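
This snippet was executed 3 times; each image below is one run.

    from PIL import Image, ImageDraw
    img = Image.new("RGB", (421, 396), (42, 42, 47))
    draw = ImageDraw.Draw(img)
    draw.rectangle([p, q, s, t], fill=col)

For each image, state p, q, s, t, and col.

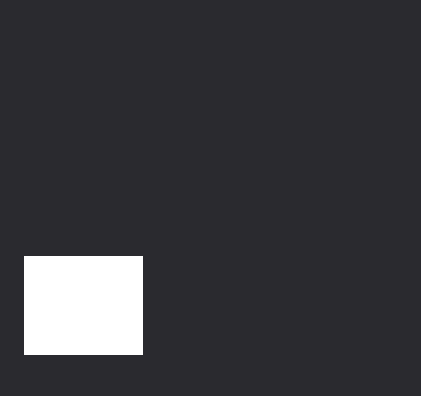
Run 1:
p = 24, q = 256, s = 142, t = 354, col = 'white'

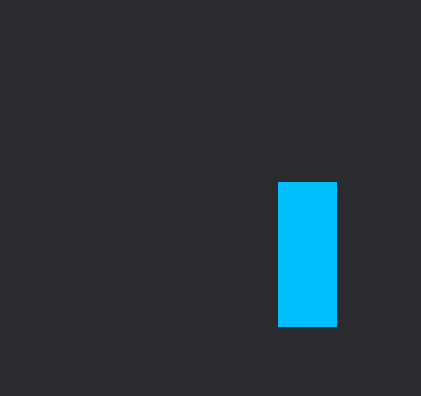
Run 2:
p = 278
q = 182
s = 336
t = 326
col = 'deepskyblue'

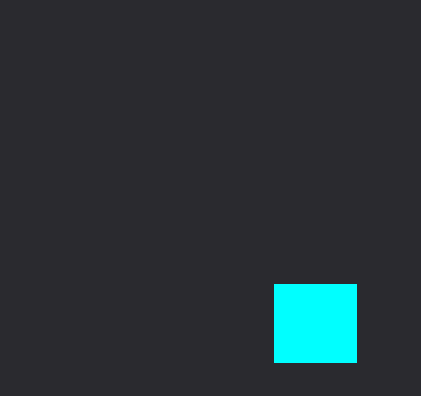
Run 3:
p = 274, q = 284, s = 356, t = 362, col = 'cyan'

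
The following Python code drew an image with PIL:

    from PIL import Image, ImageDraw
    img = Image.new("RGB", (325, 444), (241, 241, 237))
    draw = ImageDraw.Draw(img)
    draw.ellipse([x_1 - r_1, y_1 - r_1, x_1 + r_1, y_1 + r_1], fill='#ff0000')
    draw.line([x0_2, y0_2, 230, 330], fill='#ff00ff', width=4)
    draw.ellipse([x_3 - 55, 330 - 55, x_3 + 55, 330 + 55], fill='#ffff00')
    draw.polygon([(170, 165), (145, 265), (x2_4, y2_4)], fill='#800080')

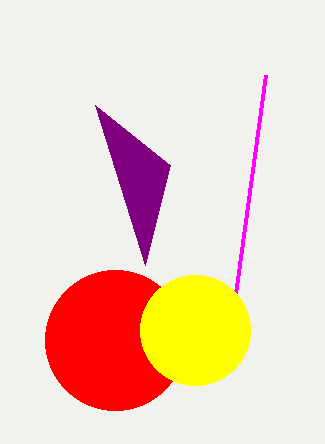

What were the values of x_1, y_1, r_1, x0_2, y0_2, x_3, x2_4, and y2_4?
x_1 = 115; y_1 = 340; r_1 = 70; x0_2 = 265; y0_2 = 75; x_3 = 195; x2_4 = 95; y2_4 = 105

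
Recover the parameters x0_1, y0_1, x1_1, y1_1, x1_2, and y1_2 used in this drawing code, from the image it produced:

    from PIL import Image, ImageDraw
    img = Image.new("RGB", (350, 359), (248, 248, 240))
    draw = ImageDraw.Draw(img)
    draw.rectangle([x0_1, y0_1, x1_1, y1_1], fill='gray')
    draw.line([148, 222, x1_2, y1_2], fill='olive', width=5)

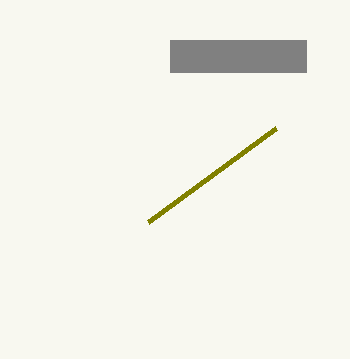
x0_1 = 170
y0_1 = 40
x1_1 = 306
y1_1 = 72
x1_2 = 276
y1_2 = 128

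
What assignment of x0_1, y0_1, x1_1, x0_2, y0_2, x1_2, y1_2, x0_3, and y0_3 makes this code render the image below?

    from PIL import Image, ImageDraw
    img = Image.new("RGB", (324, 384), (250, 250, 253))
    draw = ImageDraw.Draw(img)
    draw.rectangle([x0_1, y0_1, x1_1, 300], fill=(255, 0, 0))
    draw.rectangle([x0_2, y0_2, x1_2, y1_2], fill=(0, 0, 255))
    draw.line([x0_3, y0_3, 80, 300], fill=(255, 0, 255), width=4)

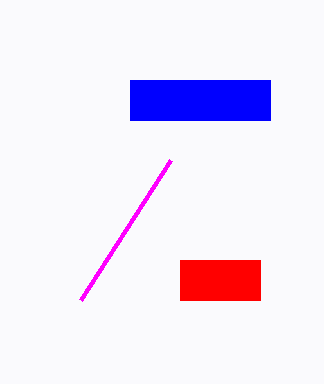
x0_1 = 180, y0_1 = 260, x1_1 = 260, x0_2 = 130, y0_2 = 80, x1_2 = 270, y1_2 = 120, x0_3 = 170, y0_3 = 160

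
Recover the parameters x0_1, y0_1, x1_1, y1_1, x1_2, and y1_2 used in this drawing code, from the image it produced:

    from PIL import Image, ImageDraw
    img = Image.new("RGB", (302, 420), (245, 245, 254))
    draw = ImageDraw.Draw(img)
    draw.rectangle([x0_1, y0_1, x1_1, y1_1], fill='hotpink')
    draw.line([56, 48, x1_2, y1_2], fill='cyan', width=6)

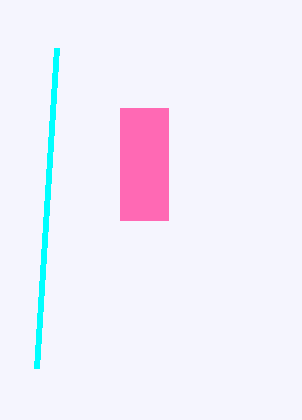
x0_1 = 120; y0_1 = 108; x1_1 = 168; y1_1 = 220; x1_2 = 36; y1_2 = 368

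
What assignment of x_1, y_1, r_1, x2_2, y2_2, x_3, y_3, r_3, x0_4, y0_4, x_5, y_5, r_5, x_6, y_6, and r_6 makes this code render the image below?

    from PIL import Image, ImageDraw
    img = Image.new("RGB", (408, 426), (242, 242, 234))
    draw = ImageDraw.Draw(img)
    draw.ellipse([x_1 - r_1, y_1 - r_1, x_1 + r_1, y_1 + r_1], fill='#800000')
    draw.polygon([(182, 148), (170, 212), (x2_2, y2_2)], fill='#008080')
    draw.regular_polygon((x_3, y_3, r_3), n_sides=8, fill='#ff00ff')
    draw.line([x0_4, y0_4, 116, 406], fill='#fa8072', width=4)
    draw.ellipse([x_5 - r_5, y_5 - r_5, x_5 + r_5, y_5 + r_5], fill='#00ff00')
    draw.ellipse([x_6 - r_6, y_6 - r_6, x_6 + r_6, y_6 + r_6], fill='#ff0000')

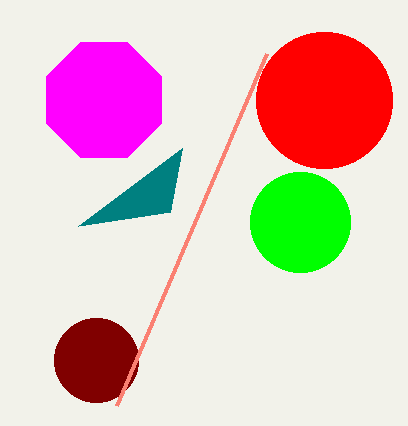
x_1 = 96, y_1 = 360, r_1 = 42, x2_2 = 78, y2_2 = 226, x_3 = 104, y_3 = 100, r_3 = 62, x0_4 = 266, y0_4 = 54, x_5 = 300, y_5 = 222, r_5 = 50, x_6 = 324, y_6 = 100, r_6 = 68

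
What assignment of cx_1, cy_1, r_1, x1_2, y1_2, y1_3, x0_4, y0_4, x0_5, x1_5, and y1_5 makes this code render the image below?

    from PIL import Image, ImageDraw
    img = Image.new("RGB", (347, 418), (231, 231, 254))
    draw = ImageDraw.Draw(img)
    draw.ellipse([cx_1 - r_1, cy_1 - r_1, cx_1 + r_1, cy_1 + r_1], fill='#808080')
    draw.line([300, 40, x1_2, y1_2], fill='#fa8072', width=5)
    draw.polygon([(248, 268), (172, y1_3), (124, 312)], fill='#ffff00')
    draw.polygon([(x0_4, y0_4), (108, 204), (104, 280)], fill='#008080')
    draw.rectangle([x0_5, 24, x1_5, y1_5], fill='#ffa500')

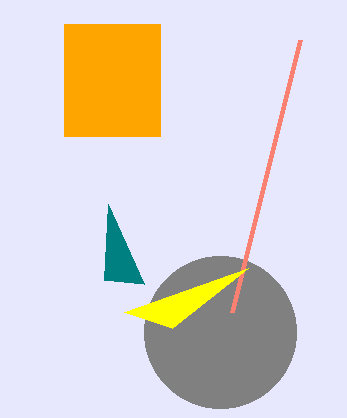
cx_1 = 220; cy_1 = 332; r_1 = 76; x1_2 = 232; y1_2 = 312; y1_3 = 328; x0_4 = 144; y0_4 = 284; x0_5 = 64; x1_5 = 160; y1_5 = 136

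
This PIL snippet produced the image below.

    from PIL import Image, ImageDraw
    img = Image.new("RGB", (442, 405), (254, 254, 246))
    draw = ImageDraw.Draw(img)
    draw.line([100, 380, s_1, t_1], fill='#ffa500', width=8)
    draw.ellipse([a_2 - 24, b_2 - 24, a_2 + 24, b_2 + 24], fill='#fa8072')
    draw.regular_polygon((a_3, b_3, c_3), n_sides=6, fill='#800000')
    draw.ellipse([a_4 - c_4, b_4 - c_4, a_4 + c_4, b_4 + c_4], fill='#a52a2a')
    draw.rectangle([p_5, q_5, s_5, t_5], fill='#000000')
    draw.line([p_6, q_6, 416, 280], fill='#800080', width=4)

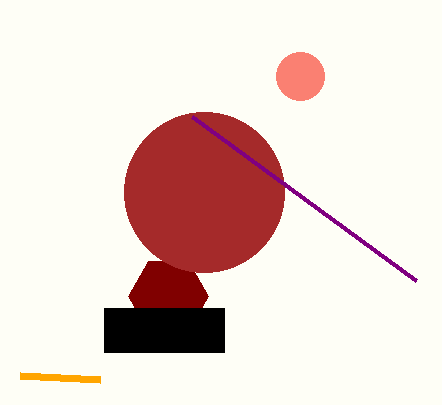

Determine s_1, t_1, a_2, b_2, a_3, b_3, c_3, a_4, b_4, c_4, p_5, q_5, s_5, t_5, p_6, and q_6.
s_1 = 20
t_1 = 376
a_2 = 300
b_2 = 76
a_3 = 168
b_3 = 296
c_3 = 40
a_4 = 204
b_4 = 192
c_4 = 80
p_5 = 104
q_5 = 308
s_5 = 224
t_5 = 352
p_6 = 192
q_6 = 116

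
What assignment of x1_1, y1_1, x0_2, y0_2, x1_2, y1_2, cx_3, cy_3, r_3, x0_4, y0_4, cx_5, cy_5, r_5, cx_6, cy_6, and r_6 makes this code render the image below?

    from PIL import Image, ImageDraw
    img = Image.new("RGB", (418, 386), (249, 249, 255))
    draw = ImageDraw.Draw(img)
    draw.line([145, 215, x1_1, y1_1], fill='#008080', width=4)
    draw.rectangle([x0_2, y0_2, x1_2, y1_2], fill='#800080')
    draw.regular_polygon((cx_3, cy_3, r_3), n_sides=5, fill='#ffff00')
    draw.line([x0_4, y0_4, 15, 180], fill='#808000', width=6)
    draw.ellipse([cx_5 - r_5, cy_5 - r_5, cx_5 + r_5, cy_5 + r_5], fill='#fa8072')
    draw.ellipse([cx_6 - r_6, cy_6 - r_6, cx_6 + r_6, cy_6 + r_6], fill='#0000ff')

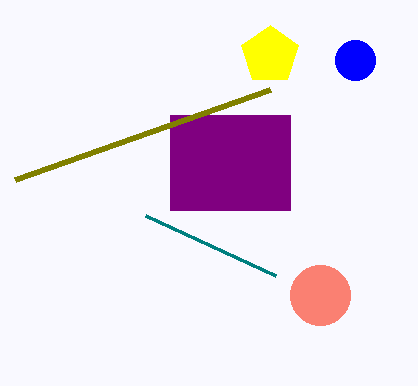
x1_1 = 275
y1_1 = 275
x0_2 = 170
y0_2 = 115
x1_2 = 290
y1_2 = 210
cx_3 = 270
cy_3 = 55
r_3 = 30
x0_4 = 270
y0_4 = 90
cx_5 = 320
cy_5 = 295
r_5 = 30
cx_6 = 355
cy_6 = 60
r_6 = 20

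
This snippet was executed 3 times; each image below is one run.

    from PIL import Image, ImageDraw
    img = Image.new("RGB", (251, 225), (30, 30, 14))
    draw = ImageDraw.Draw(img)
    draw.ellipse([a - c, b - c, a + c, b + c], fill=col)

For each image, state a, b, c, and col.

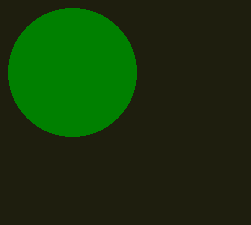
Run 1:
a = 72; b = 72; c = 64; col = 'green'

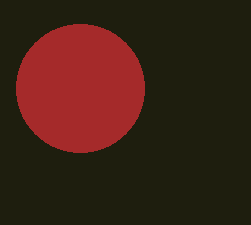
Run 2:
a = 80, b = 88, c = 64, col = 'brown'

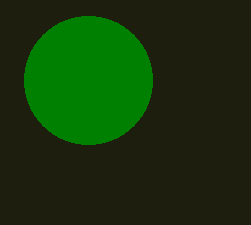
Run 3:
a = 88, b = 80, c = 64, col = 'green'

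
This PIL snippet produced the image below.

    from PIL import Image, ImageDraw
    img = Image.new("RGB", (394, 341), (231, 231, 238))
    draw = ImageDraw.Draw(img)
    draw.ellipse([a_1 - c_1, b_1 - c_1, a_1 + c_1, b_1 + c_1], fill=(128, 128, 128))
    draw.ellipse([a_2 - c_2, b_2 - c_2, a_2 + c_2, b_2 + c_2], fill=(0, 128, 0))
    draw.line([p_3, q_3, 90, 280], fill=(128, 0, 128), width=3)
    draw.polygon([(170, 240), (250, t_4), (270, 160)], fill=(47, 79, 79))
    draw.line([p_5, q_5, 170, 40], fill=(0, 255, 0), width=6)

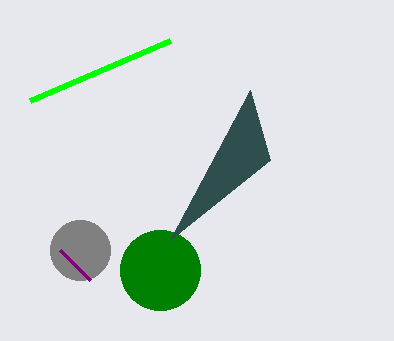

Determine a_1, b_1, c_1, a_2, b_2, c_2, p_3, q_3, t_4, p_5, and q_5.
a_1 = 80, b_1 = 250, c_1 = 30, a_2 = 160, b_2 = 270, c_2 = 40, p_3 = 60, q_3 = 250, t_4 = 90, p_5 = 30, q_5 = 100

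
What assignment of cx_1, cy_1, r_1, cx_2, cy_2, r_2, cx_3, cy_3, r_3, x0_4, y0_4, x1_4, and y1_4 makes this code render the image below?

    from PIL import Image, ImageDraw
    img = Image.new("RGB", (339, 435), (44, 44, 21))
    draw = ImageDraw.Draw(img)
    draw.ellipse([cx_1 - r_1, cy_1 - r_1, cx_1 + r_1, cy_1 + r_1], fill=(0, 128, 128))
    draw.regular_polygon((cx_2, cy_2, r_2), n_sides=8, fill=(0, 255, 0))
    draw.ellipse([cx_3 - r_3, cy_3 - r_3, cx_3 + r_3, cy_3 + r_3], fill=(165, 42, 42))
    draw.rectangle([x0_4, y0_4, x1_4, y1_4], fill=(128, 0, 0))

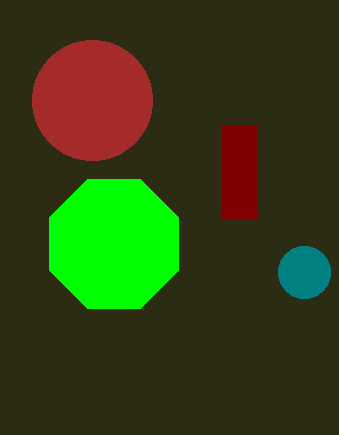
cx_1 = 304, cy_1 = 272, r_1 = 26, cx_2 = 114, cy_2 = 244, r_2 = 70, cx_3 = 92, cy_3 = 100, r_3 = 60, x0_4 = 222, y0_4 = 126, x1_4 = 256, y1_4 = 218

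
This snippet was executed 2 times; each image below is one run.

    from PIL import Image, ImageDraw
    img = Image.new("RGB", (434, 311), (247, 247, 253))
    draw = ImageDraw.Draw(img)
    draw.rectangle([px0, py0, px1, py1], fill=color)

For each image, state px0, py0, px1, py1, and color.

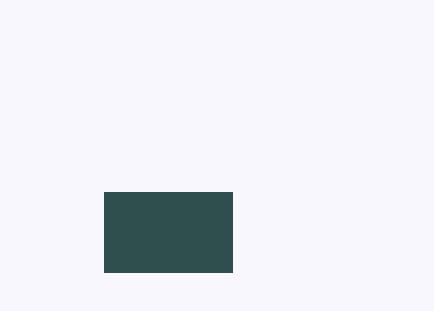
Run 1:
px0 = 104, py0 = 192, px1 = 232, py1 = 272, color = 'darkslategray'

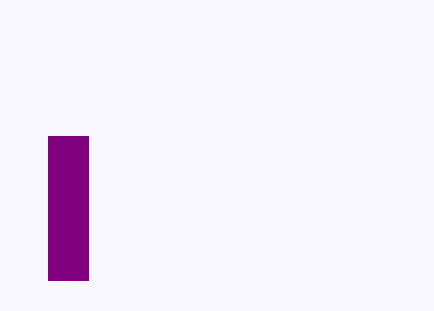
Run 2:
px0 = 48, py0 = 136, px1 = 88, py1 = 280, color = 'purple'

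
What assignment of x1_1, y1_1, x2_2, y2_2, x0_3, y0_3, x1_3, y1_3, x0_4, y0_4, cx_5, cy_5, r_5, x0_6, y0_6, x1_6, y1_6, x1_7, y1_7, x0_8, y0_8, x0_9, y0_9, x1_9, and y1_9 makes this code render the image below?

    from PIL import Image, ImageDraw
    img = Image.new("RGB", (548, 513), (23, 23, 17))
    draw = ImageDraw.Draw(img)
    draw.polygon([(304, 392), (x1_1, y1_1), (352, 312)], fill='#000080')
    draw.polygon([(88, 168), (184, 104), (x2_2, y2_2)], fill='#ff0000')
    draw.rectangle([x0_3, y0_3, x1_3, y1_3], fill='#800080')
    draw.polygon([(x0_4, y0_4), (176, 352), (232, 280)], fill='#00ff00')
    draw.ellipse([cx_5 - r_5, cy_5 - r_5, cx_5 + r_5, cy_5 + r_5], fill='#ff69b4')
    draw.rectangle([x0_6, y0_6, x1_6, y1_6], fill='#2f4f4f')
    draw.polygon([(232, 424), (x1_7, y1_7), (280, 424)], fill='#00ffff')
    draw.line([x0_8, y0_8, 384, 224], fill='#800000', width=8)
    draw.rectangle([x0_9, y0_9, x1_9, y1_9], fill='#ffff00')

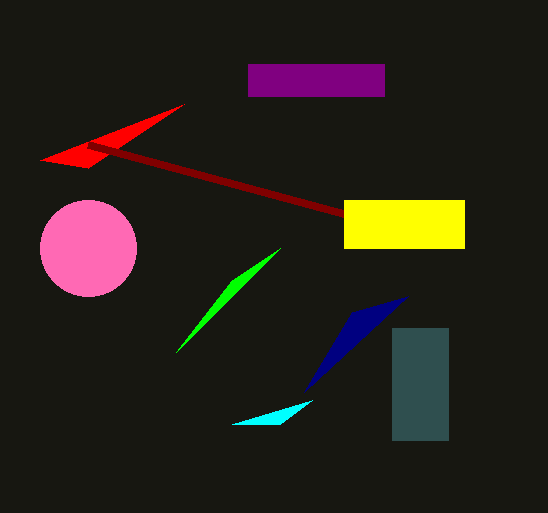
x1_1 = 408; y1_1 = 296; x2_2 = 40; y2_2 = 160; x0_3 = 248; y0_3 = 64; x1_3 = 384; y1_3 = 96; x0_4 = 280; y0_4 = 248; cx_5 = 88; cy_5 = 248; r_5 = 48; x0_6 = 392; y0_6 = 328; x1_6 = 448; y1_6 = 440; x1_7 = 312; y1_7 = 400; x0_8 = 88; y0_8 = 144; x0_9 = 344; y0_9 = 200; x1_9 = 464; y1_9 = 248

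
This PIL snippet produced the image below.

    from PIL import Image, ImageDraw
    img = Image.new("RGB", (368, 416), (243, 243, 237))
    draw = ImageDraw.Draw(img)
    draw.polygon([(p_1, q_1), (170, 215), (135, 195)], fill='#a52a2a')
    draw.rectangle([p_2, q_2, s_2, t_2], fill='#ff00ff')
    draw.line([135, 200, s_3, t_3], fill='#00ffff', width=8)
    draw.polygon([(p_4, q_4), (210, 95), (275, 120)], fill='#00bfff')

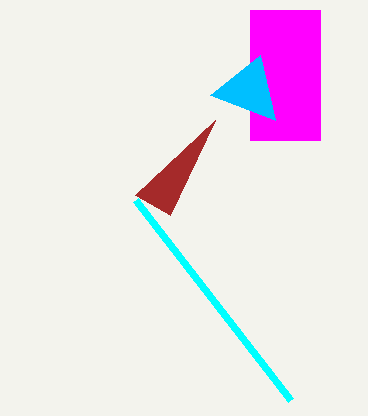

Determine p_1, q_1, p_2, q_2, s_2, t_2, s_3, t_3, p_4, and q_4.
p_1 = 215, q_1 = 120, p_2 = 250, q_2 = 10, s_2 = 320, t_2 = 140, s_3 = 290, t_3 = 400, p_4 = 260, q_4 = 55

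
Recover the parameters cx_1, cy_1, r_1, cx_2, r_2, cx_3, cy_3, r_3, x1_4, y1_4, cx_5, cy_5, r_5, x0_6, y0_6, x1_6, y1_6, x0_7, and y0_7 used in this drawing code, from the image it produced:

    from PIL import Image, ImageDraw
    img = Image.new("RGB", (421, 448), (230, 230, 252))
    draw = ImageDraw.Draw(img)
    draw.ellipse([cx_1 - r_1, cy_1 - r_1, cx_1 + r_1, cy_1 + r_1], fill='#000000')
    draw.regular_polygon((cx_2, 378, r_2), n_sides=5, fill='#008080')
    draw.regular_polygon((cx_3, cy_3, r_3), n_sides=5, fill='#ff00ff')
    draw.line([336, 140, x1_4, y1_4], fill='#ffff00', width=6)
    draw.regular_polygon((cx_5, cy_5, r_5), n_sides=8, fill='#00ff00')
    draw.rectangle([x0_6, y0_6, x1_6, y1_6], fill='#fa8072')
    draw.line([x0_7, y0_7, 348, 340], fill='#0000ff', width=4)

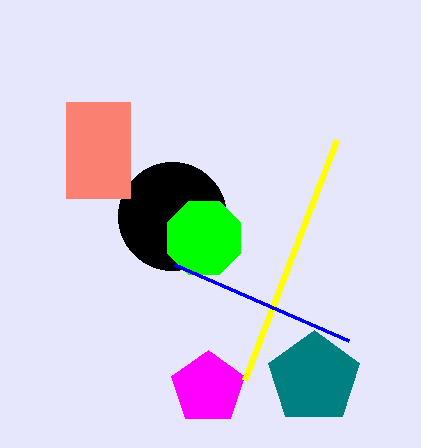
cx_1 = 172; cy_1 = 216; r_1 = 54; cx_2 = 314; r_2 = 48; cx_3 = 208; cy_3 = 388; r_3 = 38; x1_4 = 244; y1_4 = 380; cx_5 = 204; cy_5 = 238; r_5 = 40; x0_6 = 66; y0_6 = 102; x1_6 = 130; y1_6 = 198; x0_7 = 174; y0_7 = 264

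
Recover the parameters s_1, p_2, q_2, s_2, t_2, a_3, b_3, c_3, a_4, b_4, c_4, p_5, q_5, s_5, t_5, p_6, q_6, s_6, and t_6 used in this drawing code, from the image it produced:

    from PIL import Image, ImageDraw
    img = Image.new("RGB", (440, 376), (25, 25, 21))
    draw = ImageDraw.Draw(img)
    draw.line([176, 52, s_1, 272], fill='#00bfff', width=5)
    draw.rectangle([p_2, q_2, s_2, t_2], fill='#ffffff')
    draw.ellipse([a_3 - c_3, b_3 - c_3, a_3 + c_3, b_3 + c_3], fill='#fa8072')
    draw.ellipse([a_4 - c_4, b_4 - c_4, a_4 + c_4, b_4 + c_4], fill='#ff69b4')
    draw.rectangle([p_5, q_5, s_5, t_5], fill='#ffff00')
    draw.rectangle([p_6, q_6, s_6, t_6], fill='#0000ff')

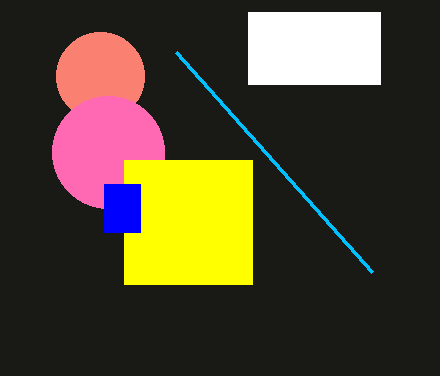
s_1 = 372
p_2 = 248
q_2 = 12
s_2 = 380
t_2 = 84
a_3 = 100
b_3 = 76
c_3 = 44
a_4 = 108
b_4 = 152
c_4 = 56
p_5 = 124
q_5 = 160
s_5 = 252
t_5 = 284
p_6 = 104
q_6 = 184
s_6 = 140
t_6 = 232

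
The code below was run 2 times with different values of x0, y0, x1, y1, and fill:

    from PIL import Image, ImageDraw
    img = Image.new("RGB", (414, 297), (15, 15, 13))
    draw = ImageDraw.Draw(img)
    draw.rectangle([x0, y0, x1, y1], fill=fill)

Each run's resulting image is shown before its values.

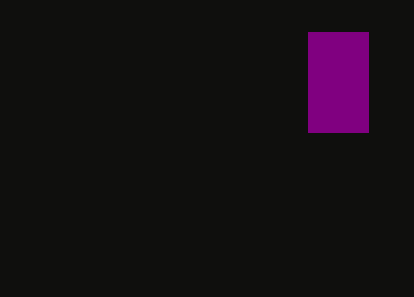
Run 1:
x0 = 308, y0 = 32, x1 = 368, y1 = 132, fill = 'purple'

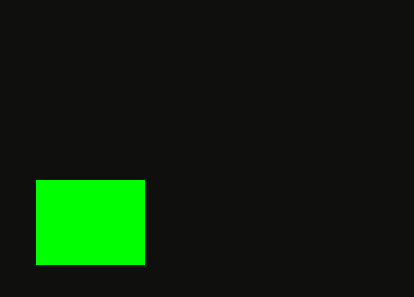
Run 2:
x0 = 36, y0 = 180, x1 = 144, y1 = 264, fill = 'lime'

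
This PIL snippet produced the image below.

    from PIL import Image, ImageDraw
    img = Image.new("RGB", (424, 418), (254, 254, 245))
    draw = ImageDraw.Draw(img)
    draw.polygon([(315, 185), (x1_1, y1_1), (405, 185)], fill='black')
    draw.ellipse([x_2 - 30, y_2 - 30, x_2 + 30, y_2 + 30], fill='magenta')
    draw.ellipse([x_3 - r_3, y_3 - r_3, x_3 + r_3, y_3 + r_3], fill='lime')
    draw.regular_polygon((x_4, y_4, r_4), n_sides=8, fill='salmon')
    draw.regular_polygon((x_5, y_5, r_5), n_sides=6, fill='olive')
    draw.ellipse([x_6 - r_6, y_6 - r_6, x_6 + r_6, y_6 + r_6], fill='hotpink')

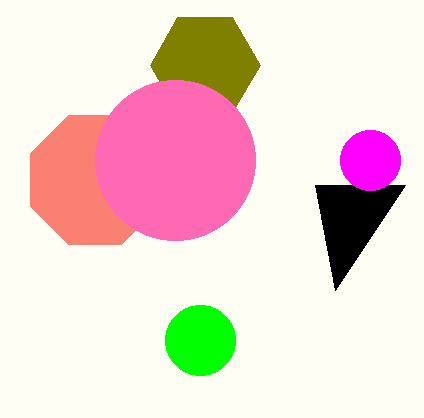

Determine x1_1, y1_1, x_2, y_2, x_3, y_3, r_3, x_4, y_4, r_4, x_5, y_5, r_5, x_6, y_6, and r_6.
x1_1 = 335
y1_1 = 290
x_2 = 370
y_2 = 160
x_3 = 200
y_3 = 340
r_3 = 35
x_4 = 95
y_4 = 180
r_4 = 70
x_5 = 205
y_5 = 65
r_5 = 55
x_6 = 175
y_6 = 160
r_6 = 80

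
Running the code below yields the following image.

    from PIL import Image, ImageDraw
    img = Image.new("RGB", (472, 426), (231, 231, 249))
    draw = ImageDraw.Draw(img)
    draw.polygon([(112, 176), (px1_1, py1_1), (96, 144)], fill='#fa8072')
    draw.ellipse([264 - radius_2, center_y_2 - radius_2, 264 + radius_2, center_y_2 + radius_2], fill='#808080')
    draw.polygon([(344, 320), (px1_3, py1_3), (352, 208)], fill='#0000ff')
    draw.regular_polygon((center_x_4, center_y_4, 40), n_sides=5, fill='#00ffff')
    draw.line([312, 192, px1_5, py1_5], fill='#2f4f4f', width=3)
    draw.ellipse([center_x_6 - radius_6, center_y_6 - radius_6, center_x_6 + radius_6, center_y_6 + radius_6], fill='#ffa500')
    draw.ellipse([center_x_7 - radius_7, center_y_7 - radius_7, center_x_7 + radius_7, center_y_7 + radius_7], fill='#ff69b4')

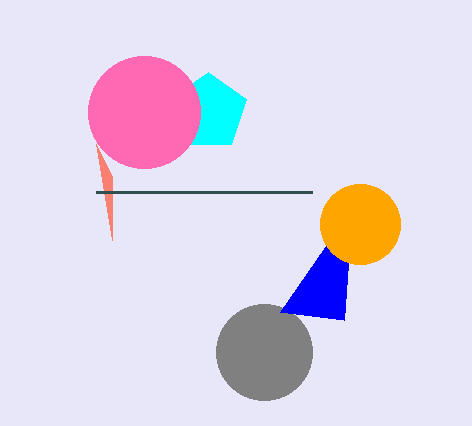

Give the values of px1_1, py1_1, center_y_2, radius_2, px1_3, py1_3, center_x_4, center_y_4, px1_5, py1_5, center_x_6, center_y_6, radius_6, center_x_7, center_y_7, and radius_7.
px1_1 = 112; py1_1 = 240; center_y_2 = 352; radius_2 = 48; px1_3 = 280; py1_3 = 312; center_x_4 = 208; center_y_4 = 112; px1_5 = 96; py1_5 = 192; center_x_6 = 360; center_y_6 = 224; radius_6 = 40; center_x_7 = 144; center_y_7 = 112; radius_7 = 56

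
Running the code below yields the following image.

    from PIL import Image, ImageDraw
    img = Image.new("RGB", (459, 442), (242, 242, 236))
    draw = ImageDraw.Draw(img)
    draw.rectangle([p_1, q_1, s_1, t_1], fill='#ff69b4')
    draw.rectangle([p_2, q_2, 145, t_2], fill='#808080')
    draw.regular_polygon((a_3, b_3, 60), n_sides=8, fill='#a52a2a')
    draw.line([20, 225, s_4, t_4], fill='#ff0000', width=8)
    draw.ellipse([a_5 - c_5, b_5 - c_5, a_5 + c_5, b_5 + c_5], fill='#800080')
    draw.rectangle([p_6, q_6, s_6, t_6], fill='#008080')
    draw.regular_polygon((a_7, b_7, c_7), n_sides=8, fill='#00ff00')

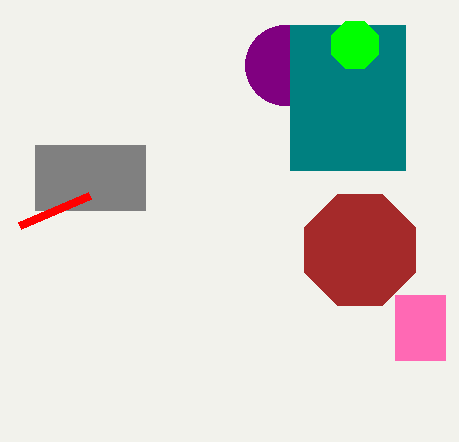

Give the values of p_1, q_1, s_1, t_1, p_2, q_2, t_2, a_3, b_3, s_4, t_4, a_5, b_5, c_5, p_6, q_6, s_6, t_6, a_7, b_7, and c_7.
p_1 = 395, q_1 = 295, s_1 = 445, t_1 = 360, p_2 = 35, q_2 = 145, t_2 = 210, a_3 = 360, b_3 = 250, s_4 = 90, t_4 = 195, a_5 = 285, b_5 = 65, c_5 = 40, p_6 = 290, q_6 = 25, s_6 = 405, t_6 = 170, a_7 = 355, b_7 = 45, c_7 = 25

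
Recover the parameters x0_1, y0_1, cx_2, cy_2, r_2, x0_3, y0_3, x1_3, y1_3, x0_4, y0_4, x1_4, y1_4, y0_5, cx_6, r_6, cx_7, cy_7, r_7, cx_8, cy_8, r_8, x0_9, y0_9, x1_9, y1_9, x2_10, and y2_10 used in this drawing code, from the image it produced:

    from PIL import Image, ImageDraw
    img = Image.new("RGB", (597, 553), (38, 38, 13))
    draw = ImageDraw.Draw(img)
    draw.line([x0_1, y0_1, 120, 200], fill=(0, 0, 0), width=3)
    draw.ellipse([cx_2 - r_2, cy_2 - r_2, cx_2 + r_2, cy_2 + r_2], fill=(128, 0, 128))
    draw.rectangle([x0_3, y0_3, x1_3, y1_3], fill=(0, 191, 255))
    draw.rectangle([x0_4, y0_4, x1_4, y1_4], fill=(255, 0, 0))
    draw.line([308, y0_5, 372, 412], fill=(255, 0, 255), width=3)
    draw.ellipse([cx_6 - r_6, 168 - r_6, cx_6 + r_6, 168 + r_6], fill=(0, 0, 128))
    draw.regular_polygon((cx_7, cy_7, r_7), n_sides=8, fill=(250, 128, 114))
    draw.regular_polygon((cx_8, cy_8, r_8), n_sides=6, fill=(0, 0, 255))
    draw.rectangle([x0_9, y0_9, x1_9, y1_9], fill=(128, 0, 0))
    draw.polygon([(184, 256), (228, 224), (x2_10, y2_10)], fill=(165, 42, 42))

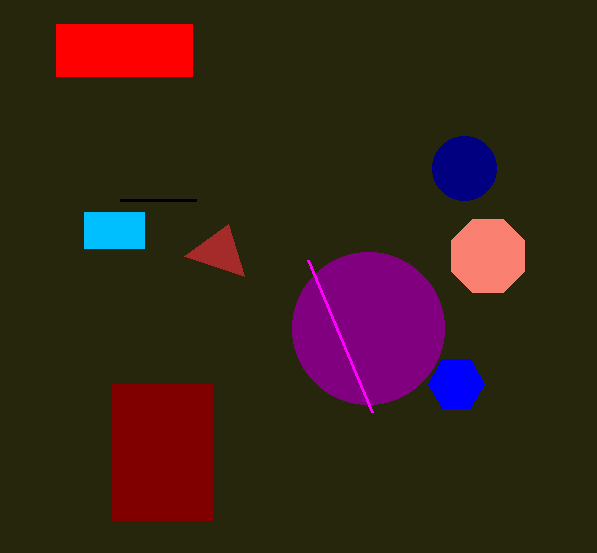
x0_1 = 196
y0_1 = 200
cx_2 = 368
cy_2 = 328
r_2 = 76
x0_3 = 84
y0_3 = 212
x1_3 = 144
y1_3 = 248
x0_4 = 56
y0_4 = 24
x1_4 = 192
y1_4 = 76
y0_5 = 260
cx_6 = 464
r_6 = 32
cx_7 = 488
cy_7 = 256
r_7 = 40
cx_8 = 456
cy_8 = 384
r_8 = 28
x0_9 = 112
y0_9 = 384
x1_9 = 212
y1_9 = 520
x2_10 = 244
y2_10 = 276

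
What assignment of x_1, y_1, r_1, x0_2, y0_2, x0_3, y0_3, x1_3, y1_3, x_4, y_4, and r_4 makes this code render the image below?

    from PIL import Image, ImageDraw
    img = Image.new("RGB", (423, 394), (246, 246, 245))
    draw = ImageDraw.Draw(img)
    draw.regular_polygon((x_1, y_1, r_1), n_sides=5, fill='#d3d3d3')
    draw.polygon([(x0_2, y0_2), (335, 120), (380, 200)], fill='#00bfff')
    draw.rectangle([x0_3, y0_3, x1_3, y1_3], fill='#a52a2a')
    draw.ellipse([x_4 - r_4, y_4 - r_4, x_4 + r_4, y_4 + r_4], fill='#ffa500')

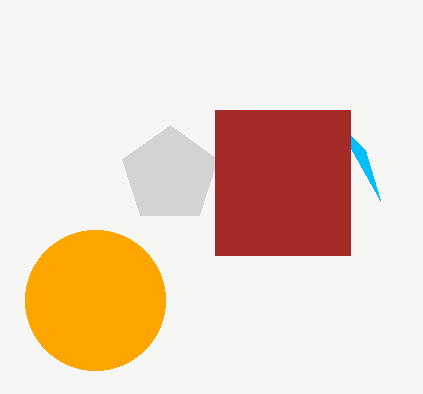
x_1 = 170; y_1 = 175; r_1 = 50; x0_2 = 365; y0_2 = 150; x0_3 = 215; y0_3 = 110; x1_3 = 350; y1_3 = 255; x_4 = 95; y_4 = 300; r_4 = 70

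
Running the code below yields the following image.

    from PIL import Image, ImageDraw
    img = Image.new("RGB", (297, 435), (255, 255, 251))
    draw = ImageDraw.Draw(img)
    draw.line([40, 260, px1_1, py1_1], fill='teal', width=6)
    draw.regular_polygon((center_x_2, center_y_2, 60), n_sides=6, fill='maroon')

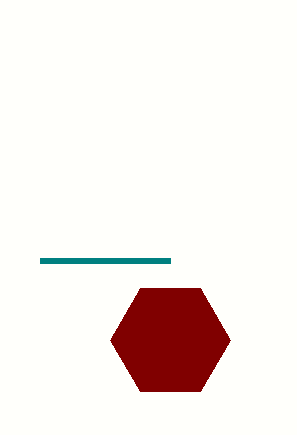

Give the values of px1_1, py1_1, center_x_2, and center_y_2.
px1_1 = 170; py1_1 = 260; center_x_2 = 170; center_y_2 = 340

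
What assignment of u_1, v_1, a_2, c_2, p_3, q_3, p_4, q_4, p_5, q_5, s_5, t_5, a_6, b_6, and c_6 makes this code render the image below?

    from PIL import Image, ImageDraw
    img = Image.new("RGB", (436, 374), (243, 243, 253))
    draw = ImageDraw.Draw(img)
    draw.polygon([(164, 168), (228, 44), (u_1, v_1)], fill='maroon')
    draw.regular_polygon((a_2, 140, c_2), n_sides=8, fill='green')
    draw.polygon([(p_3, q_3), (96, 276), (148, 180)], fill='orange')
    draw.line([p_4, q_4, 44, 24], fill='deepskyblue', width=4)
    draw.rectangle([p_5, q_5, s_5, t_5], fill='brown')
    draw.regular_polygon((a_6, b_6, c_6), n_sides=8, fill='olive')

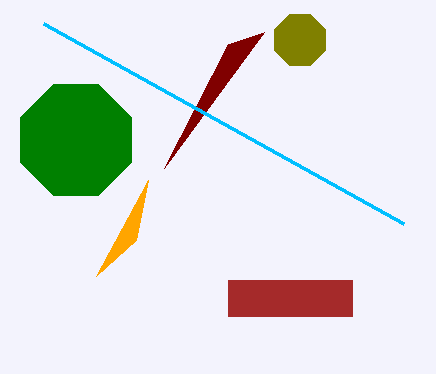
u_1 = 264; v_1 = 32; a_2 = 76; c_2 = 60; p_3 = 136; q_3 = 240; p_4 = 404; q_4 = 224; p_5 = 228; q_5 = 280; s_5 = 352; t_5 = 316; a_6 = 300; b_6 = 40; c_6 = 28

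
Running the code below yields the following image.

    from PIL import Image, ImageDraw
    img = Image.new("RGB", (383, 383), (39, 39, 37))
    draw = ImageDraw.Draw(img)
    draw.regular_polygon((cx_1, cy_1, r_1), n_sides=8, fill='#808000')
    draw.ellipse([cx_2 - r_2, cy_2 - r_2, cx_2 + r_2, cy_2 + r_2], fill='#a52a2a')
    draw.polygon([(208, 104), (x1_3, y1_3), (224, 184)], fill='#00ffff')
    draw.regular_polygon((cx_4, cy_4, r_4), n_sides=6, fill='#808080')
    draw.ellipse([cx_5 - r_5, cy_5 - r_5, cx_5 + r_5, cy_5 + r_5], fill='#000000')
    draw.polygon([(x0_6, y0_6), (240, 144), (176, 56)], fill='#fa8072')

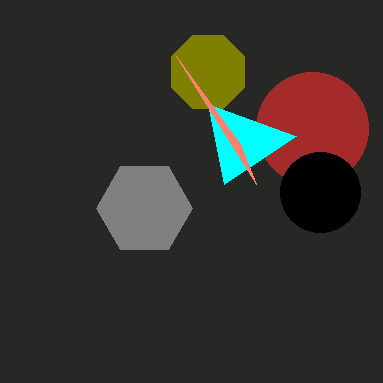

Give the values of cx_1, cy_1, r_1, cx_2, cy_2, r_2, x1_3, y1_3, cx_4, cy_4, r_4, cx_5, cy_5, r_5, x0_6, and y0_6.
cx_1 = 208; cy_1 = 72; r_1 = 40; cx_2 = 312; cy_2 = 128; r_2 = 56; x1_3 = 296; y1_3 = 136; cx_4 = 144; cy_4 = 208; r_4 = 48; cx_5 = 320; cy_5 = 192; r_5 = 40; x0_6 = 256; y0_6 = 184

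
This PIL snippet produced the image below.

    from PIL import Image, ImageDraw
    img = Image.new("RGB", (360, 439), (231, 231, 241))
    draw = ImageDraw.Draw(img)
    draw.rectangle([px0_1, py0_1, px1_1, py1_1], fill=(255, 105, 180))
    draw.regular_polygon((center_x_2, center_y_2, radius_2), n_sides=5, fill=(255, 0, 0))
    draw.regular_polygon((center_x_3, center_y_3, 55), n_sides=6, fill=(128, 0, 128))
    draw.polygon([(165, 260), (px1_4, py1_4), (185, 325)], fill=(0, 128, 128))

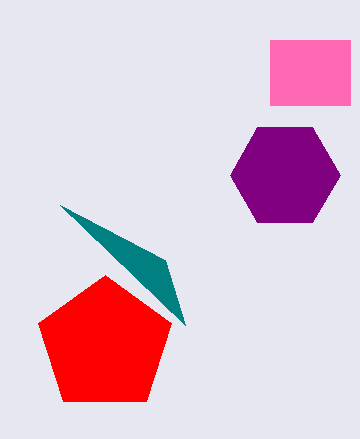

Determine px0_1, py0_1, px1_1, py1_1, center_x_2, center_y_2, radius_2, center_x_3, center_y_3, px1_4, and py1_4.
px0_1 = 270
py0_1 = 40
px1_1 = 350
py1_1 = 105
center_x_2 = 105
center_y_2 = 345
radius_2 = 70
center_x_3 = 285
center_y_3 = 175
px1_4 = 60
py1_4 = 205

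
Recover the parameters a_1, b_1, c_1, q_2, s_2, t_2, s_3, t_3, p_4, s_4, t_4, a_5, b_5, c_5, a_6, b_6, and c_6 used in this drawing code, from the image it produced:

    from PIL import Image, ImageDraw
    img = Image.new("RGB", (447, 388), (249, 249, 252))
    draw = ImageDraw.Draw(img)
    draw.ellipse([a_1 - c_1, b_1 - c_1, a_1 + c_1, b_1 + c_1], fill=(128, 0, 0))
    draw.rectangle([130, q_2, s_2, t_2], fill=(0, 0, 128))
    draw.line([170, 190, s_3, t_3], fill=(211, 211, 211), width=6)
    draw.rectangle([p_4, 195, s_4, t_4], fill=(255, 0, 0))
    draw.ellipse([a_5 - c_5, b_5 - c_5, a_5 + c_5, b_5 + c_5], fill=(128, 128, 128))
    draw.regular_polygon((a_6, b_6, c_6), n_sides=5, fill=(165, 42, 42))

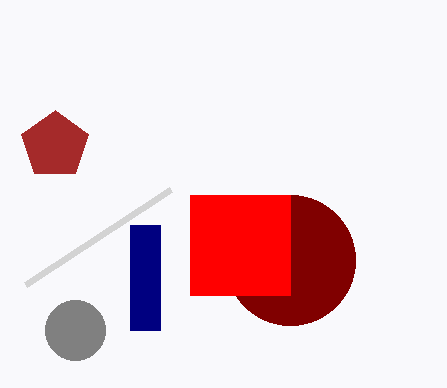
a_1 = 290, b_1 = 260, c_1 = 65, q_2 = 225, s_2 = 160, t_2 = 330, s_3 = 25, t_3 = 285, p_4 = 190, s_4 = 290, t_4 = 295, a_5 = 75, b_5 = 330, c_5 = 30, a_6 = 55, b_6 = 145, c_6 = 35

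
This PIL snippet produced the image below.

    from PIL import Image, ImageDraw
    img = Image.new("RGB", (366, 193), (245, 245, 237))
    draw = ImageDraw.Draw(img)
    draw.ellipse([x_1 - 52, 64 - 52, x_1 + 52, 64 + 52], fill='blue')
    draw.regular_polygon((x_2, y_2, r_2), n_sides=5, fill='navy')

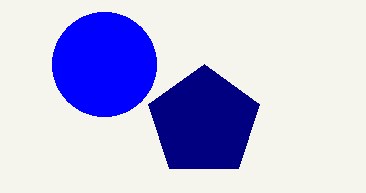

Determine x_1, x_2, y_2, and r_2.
x_1 = 104
x_2 = 204
y_2 = 122
r_2 = 58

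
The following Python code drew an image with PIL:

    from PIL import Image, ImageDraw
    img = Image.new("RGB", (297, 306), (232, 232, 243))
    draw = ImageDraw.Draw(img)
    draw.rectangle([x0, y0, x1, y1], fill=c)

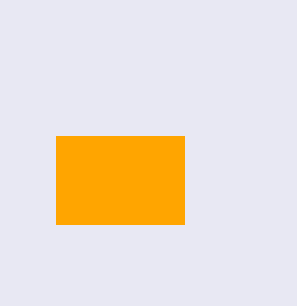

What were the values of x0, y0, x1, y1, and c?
x0 = 56
y0 = 136
x1 = 184
y1 = 224
c = 'orange'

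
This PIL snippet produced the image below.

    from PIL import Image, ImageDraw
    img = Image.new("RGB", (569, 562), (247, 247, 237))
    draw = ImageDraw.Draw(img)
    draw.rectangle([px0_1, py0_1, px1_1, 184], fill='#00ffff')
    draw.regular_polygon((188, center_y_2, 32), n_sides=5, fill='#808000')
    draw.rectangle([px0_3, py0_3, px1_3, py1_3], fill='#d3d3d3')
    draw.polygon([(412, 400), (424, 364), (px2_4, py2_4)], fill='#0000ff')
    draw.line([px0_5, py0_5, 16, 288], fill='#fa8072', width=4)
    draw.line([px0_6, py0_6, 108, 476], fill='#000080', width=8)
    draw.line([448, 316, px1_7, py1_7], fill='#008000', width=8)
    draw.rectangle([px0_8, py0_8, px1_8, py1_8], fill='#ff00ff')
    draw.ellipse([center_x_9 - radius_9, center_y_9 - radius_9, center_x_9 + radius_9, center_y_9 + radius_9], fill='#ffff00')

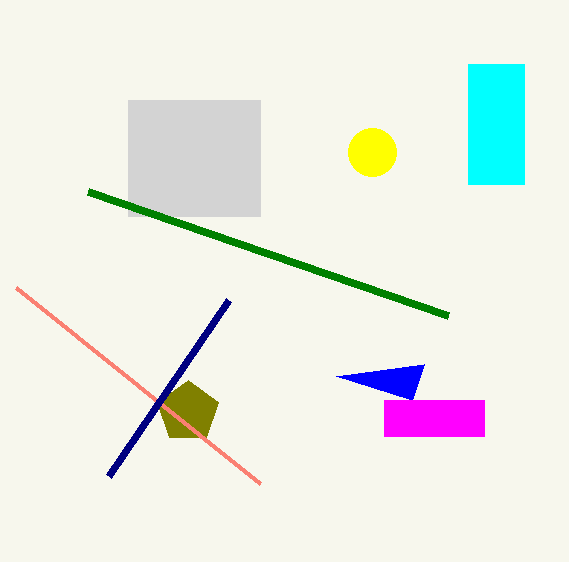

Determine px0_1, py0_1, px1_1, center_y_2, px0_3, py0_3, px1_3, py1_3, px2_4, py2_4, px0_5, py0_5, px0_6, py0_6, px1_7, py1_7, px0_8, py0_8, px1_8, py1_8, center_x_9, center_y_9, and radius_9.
px0_1 = 468, py0_1 = 64, px1_1 = 524, center_y_2 = 412, px0_3 = 128, py0_3 = 100, px1_3 = 260, py1_3 = 216, px2_4 = 336, py2_4 = 376, px0_5 = 260, py0_5 = 484, px0_6 = 228, py0_6 = 300, px1_7 = 88, py1_7 = 192, px0_8 = 384, py0_8 = 400, px1_8 = 484, py1_8 = 436, center_x_9 = 372, center_y_9 = 152, radius_9 = 24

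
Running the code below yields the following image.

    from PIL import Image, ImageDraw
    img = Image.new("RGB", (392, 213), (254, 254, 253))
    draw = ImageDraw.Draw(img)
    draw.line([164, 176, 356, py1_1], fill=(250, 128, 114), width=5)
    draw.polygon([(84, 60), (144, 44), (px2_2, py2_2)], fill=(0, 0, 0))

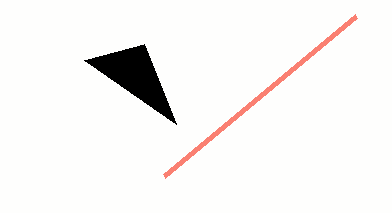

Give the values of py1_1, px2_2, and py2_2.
py1_1 = 16
px2_2 = 176
py2_2 = 124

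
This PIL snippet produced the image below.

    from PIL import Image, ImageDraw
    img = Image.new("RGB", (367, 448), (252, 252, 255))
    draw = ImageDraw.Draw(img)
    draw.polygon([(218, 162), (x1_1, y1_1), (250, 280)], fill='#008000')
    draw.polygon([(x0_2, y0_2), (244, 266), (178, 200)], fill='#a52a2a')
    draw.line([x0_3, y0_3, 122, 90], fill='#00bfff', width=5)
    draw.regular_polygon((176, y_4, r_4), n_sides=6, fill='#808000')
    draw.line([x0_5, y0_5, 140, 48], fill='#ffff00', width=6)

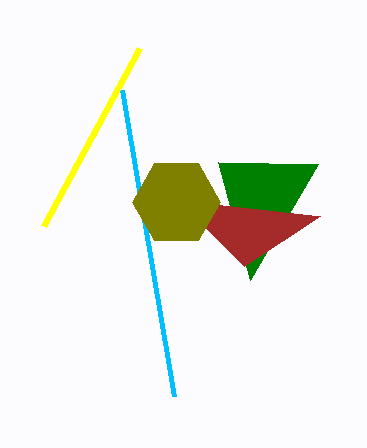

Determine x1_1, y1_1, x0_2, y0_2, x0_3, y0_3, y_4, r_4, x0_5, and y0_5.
x1_1 = 318
y1_1 = 164
x0_2 = 320
y0_2 = 216
x0_3 = 174
y0_3 = 396
y_4 = 202
r_4 = 44
x0_5 = 44
y0_5 = 226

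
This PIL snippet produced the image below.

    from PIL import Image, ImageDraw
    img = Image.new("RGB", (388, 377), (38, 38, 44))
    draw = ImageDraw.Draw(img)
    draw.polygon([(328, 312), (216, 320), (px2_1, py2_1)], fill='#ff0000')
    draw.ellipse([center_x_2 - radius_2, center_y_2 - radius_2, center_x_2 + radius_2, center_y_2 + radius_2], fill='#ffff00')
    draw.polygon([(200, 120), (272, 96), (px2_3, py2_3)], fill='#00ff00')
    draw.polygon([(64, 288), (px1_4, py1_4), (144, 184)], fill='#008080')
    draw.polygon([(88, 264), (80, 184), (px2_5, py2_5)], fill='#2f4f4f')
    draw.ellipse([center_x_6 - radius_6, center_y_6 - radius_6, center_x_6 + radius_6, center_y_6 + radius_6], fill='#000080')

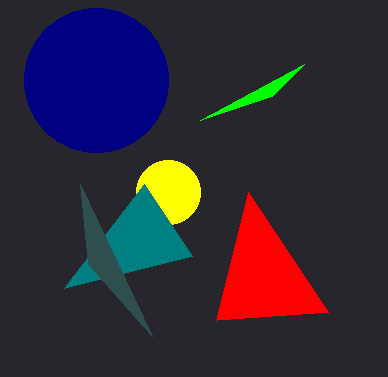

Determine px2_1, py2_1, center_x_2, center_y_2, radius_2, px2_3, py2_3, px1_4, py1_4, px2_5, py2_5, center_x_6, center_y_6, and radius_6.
px2_1 = 248, py2_1 = 192, center_x_2 = 168, center_y_2 = 192, radius_2 = 32, px2_3 = 304, py2_3 = 64, px1_4 = 192, py1_4 = 256, px2_5 = 152, py2_5 = 336, center_x_6 = 96, center_y_6 = 80, radius_6 = 72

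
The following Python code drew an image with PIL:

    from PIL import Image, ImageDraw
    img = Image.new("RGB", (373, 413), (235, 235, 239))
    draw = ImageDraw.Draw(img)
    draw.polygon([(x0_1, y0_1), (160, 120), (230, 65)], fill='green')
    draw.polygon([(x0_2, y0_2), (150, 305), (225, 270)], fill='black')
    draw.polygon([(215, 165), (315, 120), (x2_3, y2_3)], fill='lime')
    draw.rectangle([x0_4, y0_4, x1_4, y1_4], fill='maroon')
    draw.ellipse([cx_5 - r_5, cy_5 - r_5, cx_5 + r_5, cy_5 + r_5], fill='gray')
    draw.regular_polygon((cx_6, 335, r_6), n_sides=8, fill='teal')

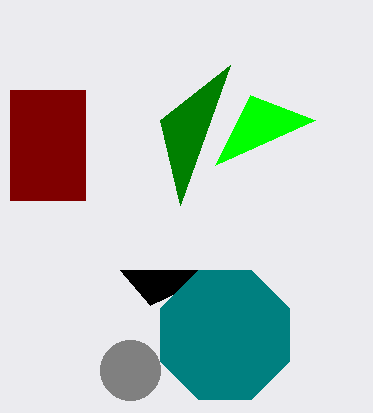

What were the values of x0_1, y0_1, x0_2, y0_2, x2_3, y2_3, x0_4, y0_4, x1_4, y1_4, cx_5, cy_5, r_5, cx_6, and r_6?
x0_1 = 180, y0_1 = 205, x0_2 = 120, y0_2 = 270, x2_3 = 250, y2_3 = 95, x0_4 = 10, y0_4 = 90, x1_4 = 85, y1_4 = 200, cx_5 = 130, cy_5 = 370, r_5 = 30, cx_6 = 225, r_6 = 70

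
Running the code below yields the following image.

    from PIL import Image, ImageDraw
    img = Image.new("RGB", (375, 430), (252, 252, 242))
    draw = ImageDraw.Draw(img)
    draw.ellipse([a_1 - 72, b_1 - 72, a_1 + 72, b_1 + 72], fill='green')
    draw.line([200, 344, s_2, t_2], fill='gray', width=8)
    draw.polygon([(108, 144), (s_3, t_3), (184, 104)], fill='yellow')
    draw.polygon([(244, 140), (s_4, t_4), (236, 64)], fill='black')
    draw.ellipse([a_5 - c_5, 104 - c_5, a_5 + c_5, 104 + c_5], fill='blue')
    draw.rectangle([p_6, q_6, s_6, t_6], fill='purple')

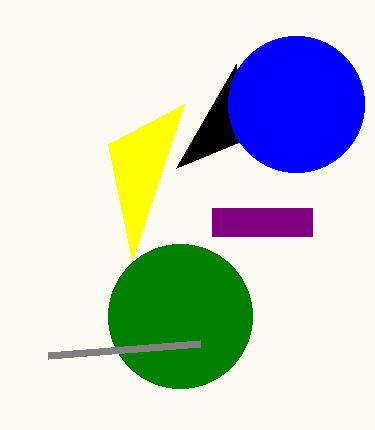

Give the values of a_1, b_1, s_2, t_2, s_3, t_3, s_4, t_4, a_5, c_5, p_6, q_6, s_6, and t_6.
a_1 = 180; b_1 = 316; s_2 = 48; t_2 = 356; s_3 = 132; t_3 = 260; s_4 = 176; t_4 = 168; a_5 = 296; c_5 = 68; p_6 = 212; q_6 = 208; s_6 = 312; t_6 = 236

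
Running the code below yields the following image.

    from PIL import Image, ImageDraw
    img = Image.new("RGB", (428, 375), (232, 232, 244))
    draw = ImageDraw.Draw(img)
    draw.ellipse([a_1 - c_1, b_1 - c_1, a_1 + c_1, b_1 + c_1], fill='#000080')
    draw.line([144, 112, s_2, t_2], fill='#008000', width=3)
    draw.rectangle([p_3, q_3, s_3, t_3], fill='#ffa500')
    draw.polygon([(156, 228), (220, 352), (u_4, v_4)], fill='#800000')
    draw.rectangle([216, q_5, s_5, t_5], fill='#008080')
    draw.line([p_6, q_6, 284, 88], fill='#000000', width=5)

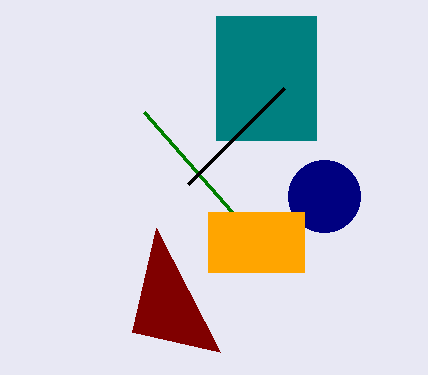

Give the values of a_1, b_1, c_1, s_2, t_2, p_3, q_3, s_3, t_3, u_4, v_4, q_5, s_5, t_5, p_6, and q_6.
a_1 = 324
b_1 = 196
c_1 = 36
s_2 = 232
t_2 = 212
p_3 = 208
q_3 = 212
s_3 = 304
t_3 = 272
u_4 = 132
v_4 = 332
q_5 = 16
s_5 = 316
t_5 = 140
p_6 = 188
q_6 = 184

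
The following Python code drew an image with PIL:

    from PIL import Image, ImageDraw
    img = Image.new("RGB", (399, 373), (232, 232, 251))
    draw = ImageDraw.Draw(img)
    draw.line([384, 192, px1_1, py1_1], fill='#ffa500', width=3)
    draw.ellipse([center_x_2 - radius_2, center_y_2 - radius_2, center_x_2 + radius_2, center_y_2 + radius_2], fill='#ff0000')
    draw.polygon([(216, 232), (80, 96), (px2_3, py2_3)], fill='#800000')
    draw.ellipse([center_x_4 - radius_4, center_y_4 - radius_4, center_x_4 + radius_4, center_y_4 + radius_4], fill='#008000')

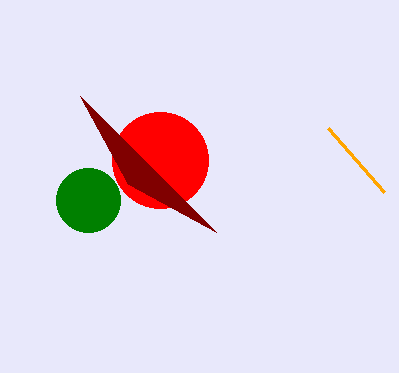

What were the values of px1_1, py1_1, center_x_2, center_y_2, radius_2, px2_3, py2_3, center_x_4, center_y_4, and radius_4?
px1_1 = 328; py1_1 = 128; center_x_2 = 160; center_y_2 = 160; radius_2 = 48; px2_3 = 128; py2_3 = 184; center_x_4 = 88; center_y_4 = 200; radius_4 = 32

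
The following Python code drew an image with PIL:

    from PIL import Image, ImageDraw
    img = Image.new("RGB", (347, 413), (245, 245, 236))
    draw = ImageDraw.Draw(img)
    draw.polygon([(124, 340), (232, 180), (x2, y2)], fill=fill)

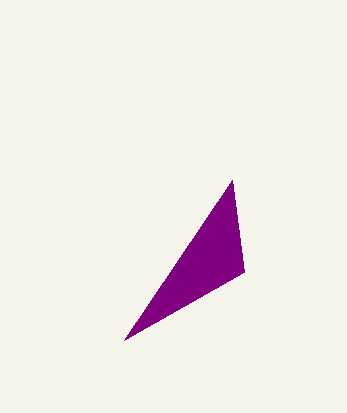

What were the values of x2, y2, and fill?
x2 = 244, y2 = 272, fill = 'purple'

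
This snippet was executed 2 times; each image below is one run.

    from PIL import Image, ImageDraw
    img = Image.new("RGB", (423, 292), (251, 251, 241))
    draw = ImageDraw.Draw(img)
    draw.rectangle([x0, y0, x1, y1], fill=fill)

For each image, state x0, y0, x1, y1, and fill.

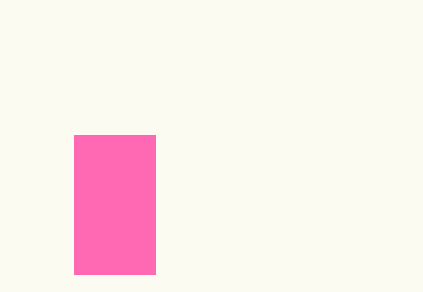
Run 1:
x0 = 74, y0 = 135, x1 = 155, y1 = 274, fill = 'hotpink'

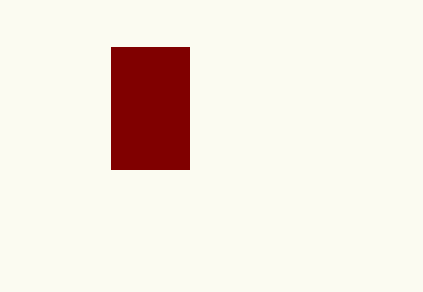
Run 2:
x0 = 111; y0 = 47; x1 = 189; y1 = 169; fill = 'maroon'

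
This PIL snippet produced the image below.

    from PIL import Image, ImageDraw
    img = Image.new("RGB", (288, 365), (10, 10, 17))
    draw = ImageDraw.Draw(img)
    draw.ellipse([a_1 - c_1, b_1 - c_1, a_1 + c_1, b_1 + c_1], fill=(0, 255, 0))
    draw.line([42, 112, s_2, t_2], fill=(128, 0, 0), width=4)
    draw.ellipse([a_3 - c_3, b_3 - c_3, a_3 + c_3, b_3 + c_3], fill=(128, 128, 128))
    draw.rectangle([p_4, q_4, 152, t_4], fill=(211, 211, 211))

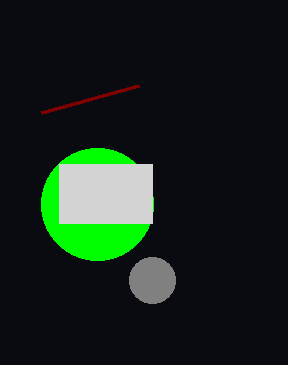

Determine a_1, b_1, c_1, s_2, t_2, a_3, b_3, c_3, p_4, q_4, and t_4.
a_1 = 97; b_1 = 204; c_1 = 56; s_2 = 139; t_2 = 85; a_3 = 152; b_3 = 280; c_3 = 23; p_4 = 59; q_4 = 164; t_4 = 223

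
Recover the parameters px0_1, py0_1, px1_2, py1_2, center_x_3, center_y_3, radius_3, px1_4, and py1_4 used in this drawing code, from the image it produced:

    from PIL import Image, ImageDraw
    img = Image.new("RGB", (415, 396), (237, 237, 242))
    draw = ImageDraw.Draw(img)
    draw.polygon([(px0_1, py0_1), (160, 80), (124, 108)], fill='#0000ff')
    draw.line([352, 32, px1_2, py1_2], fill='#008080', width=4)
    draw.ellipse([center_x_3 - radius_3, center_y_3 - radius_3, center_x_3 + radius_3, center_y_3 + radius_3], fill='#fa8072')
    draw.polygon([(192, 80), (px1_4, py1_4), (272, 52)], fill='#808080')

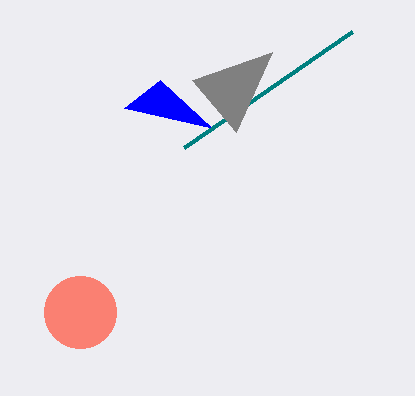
px0_1 = 212; py0_1 = 128; px1_2 = 184; py1_2 = 148; center_x_3 = 80; center_y_3 = 312; radius_3 = 36; px1_4 = 236; py1_4 = 132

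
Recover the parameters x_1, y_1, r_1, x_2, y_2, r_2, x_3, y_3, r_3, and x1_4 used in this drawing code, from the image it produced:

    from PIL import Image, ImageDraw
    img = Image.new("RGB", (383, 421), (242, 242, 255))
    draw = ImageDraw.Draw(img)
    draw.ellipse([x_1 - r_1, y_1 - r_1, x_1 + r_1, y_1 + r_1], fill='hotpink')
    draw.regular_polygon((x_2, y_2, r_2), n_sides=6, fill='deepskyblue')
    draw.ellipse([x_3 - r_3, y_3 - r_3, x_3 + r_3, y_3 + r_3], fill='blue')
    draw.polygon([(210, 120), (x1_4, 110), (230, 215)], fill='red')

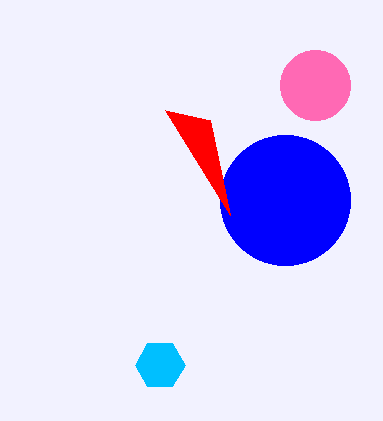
x_1 = 315; y_1 = 85; r_1 = 35; x_2 = 160; y_2 = 365; r_2 = 25; x_3 = 285; y_3 = 200; r_3 = 65; x1_4 = 165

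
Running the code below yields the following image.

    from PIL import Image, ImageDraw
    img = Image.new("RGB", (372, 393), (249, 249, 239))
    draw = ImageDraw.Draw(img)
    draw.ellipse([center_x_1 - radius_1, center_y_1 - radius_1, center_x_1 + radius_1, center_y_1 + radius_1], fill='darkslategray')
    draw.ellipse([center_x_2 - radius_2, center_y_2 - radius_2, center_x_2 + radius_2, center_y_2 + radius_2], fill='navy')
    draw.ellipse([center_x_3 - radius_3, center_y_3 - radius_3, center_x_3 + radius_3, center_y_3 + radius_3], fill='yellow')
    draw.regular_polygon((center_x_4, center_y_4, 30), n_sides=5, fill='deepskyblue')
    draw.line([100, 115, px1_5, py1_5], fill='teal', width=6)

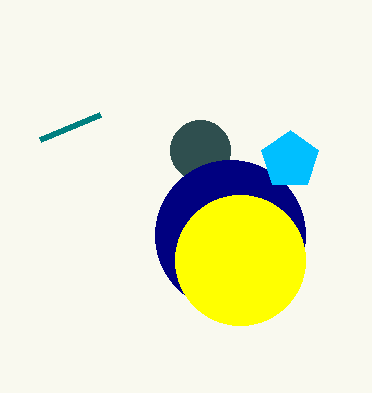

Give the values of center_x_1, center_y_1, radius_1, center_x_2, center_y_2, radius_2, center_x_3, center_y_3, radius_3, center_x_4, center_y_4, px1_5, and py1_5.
center_x_1 = 200, center_y_1 = 150, radius_1 = 30, center_x_2 = 230, center_y_2 = 235, radius_2 = 75, center_x_3 = 240, center_y_3 = 260, radius_3 = 65, center_x_4 = 290, center_y_4 = 160, px1_5 = 40, py1_5 = 140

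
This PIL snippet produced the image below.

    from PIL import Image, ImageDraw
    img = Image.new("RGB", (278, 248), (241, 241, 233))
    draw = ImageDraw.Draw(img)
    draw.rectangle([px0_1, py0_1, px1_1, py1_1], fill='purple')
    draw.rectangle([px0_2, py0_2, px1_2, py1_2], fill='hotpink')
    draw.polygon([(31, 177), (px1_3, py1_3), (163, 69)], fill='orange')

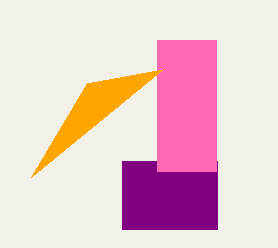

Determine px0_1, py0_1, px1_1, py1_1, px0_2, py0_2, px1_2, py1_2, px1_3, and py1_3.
px0_1 = 122; py0_1 = 161; px1_1 = 217; py1_1 = 229; px0_2 = 157; py0_2 = 40; px1_2 = 216; py1_2 = 171; px1_3 = 87; py1_3 = 83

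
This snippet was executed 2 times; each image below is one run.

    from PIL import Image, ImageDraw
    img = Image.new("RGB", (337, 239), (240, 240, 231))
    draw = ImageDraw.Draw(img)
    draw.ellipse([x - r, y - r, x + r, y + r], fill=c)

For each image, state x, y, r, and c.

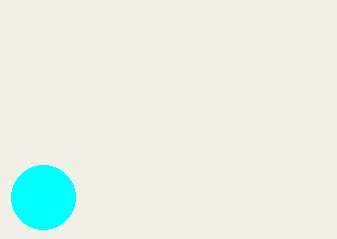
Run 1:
x = 43; y = 197; r = 32; c = 'cyan'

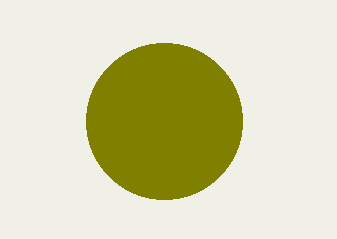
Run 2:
x = 164; y = 121; r = 78; c = 'olive'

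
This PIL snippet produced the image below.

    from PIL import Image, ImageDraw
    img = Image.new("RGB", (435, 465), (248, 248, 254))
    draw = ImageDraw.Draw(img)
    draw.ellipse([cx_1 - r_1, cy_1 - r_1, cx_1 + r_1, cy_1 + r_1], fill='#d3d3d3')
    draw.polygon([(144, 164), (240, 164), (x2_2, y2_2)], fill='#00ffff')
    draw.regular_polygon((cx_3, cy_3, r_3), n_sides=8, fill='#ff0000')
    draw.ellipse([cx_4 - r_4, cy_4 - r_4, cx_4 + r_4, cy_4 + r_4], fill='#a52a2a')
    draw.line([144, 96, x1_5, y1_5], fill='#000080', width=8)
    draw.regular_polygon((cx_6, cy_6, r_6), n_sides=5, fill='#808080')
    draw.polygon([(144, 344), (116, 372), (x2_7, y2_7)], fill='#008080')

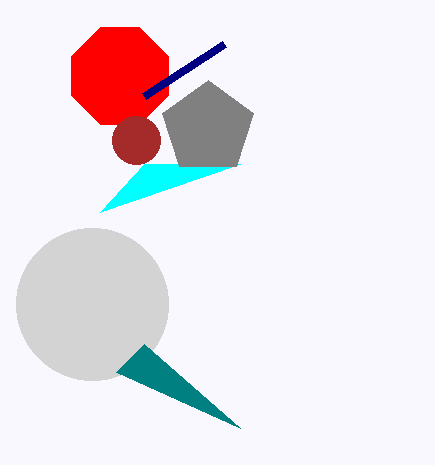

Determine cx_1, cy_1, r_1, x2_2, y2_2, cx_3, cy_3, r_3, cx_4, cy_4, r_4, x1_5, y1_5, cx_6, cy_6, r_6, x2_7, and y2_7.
cx_1 = 92; cy_1 = 304; r_1 = 76; x2_2 = 100; y2_2 = 212; cx_3 = 120; cy_3 = 76; r_3 = 52; cx_4 = 136; cy_4 = 140; r_4 = 24; x1_5 = 224; y1_5 = 44; cx_6 = 208; cy_6 = 128; r_6 = 48; x2_7 = 240; y2_7 = 428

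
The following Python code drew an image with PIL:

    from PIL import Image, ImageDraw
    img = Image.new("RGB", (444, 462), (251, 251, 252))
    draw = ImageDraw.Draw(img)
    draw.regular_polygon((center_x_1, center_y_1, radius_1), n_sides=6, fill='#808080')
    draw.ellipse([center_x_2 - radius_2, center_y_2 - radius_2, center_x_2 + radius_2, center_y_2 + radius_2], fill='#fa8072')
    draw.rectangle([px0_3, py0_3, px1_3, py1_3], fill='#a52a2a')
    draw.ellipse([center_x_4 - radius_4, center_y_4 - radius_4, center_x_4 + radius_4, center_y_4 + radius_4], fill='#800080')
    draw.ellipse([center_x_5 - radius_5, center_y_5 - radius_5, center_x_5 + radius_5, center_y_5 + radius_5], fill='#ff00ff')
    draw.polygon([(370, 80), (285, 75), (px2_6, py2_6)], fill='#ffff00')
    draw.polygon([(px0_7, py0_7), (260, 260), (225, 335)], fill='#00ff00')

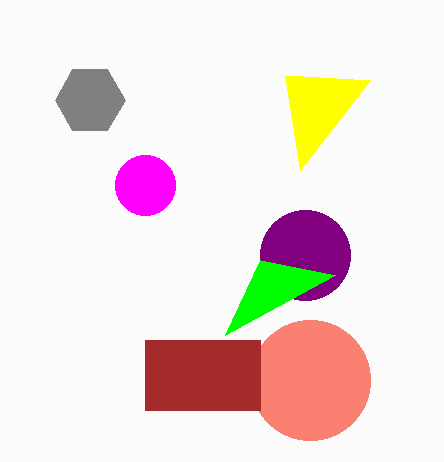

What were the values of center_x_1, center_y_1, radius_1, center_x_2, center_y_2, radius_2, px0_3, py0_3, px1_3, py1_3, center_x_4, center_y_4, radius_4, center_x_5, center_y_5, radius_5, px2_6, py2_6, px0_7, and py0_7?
center_x_1 = 90
center_y_1 = 100
radius_1 = 35
center_x_2 = 310
center_y_2 = 380
radius_2 = 60
px0_3 = 145
py0_3 = 340
px1_3 = 260
py1_3 = 410
center_x_4 = 305
center_y_4 = 255
radius_4 = 45
center_x_5 = 145
center_y_5 = 185
radius_5 = 30
px2_6 = 300
py2_6 = 170
px0_7 = 335
py0_7 = 275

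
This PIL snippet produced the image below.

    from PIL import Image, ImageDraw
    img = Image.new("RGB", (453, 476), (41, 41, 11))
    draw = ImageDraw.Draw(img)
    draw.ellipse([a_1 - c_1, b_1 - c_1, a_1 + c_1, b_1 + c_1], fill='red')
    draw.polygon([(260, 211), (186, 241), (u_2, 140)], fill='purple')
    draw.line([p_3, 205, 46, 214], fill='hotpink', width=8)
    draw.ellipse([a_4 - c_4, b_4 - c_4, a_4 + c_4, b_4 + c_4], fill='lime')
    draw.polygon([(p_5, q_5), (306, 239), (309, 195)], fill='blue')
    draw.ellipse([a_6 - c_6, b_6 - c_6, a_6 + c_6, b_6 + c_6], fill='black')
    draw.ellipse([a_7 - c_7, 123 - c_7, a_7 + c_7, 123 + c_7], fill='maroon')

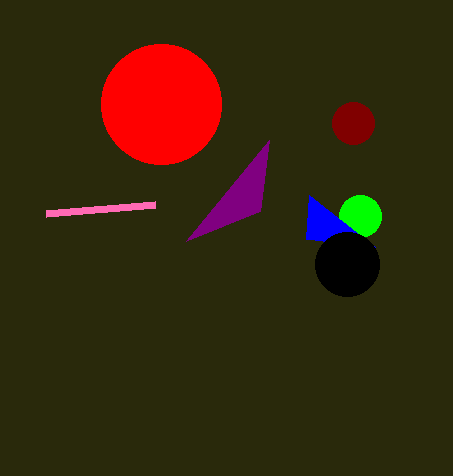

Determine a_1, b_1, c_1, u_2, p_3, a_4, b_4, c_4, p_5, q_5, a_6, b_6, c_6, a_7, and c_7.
a_1 = 161
b_1 = 104
c_1 = 60
u_2 = 269
p_3 = 155
a_4 = 360
b_4 = 216
c_4 = 21
p_5 = 375
q_5 = 247
a_6 = 347
b_6 = 264
c_6 = 32
a_7 = 353
c_7 = 21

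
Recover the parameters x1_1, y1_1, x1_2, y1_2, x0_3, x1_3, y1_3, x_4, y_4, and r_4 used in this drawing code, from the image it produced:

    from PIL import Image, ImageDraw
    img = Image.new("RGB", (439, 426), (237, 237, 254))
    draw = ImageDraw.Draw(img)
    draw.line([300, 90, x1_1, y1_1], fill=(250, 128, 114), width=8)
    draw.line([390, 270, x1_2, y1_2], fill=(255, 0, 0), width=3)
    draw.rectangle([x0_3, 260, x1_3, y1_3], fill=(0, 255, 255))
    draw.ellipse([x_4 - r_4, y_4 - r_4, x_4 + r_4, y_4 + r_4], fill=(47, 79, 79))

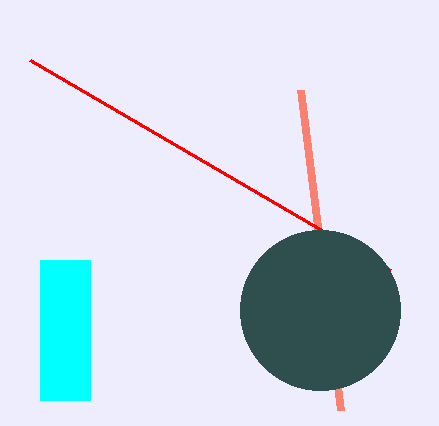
x1_1 = 340, y1_1 = 410, x1_2 = 30, y1_2 = 60, x0_3 = 40, x1_3 = 90, y1_3 = 400, x_4 = 320, y_4 = 310, r_4 = 80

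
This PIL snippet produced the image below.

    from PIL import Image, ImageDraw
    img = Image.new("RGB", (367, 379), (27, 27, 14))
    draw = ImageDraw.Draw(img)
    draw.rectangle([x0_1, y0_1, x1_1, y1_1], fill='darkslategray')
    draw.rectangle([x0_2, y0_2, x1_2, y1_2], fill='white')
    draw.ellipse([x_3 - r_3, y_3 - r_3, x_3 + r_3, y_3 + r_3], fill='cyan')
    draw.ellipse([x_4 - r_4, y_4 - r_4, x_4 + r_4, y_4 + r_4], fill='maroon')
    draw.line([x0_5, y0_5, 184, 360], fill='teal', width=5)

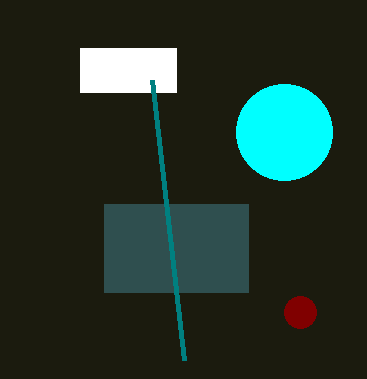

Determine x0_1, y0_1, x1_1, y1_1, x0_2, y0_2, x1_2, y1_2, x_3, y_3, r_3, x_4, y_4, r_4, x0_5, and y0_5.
x0_1 = 104; y0_1 = 204; x1_1 = 248; y1_1 = 292; x0_2 = 80; y0_2 = 48; x1_2 = 176; y1_2 = 92; x_3 = 284; y_3 = 132; r_3 = 48; x_4 = 300; y_4 = 312; r_4 = 16; x0_5 = 152; y0_5 = 80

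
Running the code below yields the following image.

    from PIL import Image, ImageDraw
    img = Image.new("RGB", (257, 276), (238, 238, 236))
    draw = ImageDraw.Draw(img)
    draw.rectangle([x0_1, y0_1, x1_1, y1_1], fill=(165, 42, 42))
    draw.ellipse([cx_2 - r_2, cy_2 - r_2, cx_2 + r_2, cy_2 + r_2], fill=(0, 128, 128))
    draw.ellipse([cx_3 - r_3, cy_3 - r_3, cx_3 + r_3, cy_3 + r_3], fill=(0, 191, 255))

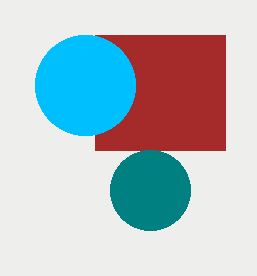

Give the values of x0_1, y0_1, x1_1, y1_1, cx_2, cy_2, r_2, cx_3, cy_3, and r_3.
x0_1 = 95; y0_1 = 35; x1_1 = 225; y1_1 = 150; cx_2 = 150; cy_2 = 190; r_2 = 40; cx_3 = 85; cy_3 = 85; r_3 = 50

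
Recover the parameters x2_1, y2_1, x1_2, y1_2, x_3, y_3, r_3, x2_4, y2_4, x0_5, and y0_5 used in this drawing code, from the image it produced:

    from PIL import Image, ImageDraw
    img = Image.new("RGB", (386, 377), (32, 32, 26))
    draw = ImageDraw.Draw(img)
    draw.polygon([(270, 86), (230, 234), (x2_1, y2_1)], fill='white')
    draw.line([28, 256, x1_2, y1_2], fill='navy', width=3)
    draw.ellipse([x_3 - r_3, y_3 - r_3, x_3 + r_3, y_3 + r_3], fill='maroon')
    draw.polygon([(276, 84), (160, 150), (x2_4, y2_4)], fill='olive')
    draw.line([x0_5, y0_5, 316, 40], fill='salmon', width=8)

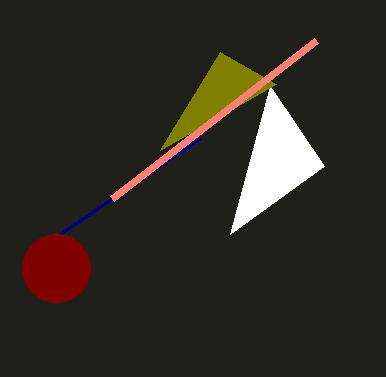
x2_1 = 324; y2_1 = 166; x1_2 = 200; y1_2 = 138; x_3 = 56; y_3 = 268; r_3 = 34; x2_4 = 220; y2_4 = 52; x0_5 = 112; y0_5 = 198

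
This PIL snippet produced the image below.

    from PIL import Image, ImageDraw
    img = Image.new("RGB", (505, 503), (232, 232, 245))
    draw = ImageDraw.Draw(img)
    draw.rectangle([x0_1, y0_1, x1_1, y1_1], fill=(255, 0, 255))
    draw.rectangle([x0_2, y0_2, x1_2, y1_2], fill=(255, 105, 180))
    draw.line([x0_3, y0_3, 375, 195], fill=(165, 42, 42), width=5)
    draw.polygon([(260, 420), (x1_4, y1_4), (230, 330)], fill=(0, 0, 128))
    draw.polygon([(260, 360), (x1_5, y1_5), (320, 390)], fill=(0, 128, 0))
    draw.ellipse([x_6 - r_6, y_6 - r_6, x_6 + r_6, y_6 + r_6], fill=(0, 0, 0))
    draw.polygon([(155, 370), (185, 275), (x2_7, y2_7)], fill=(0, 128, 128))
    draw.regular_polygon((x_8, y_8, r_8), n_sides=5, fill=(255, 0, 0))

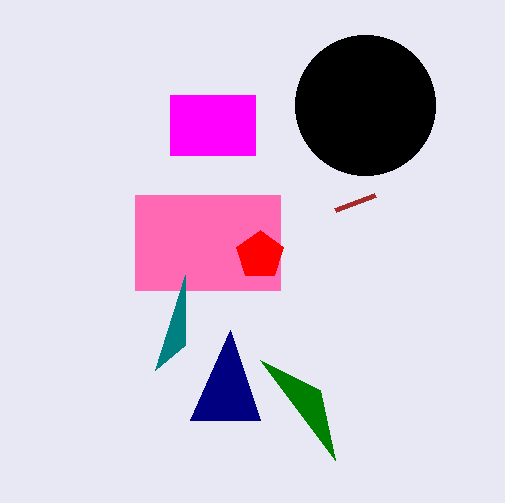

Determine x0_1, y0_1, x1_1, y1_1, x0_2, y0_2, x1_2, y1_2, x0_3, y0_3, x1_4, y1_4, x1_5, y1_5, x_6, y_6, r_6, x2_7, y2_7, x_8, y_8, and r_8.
x0_1 = 170, y0_1 = 95, x1_1 = 255, y1_1 = 155, x0_2 = 135, y0_2 = 195, x1_2 = 280, y1_2 = 290, x0_3 = 335, y0_3 = 210, x1_4 = 190, y1_4 = 420, x1_5 = 335, y1_5 = 460, x_6 = 365, y_6 = 105, r_6 = 70, x2_7 = 185, y2_7 = 345, x_8 = 260, y_8 = 255, r_8 = 25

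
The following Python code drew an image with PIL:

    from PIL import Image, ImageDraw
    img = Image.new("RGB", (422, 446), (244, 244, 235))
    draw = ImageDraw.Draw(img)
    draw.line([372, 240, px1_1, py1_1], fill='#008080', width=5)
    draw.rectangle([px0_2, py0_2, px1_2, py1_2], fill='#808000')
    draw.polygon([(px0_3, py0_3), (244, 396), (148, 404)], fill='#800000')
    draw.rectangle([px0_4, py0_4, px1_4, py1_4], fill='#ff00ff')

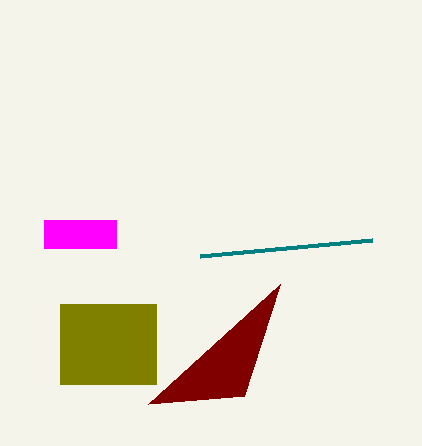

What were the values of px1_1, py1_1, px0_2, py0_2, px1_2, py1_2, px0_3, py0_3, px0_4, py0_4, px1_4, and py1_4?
px1_1 = 200, py1_1 = 256, px0_2 = 60, py0_2 = 304, px1_2 = 156, py1_2 = 384, px0_3 = 280, py0_3 = 284, px0_4 = 44, py0_4 = 220, px1_4 = 116, py1_4 = 248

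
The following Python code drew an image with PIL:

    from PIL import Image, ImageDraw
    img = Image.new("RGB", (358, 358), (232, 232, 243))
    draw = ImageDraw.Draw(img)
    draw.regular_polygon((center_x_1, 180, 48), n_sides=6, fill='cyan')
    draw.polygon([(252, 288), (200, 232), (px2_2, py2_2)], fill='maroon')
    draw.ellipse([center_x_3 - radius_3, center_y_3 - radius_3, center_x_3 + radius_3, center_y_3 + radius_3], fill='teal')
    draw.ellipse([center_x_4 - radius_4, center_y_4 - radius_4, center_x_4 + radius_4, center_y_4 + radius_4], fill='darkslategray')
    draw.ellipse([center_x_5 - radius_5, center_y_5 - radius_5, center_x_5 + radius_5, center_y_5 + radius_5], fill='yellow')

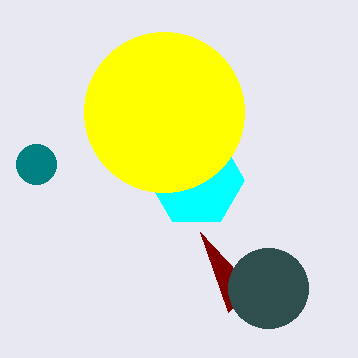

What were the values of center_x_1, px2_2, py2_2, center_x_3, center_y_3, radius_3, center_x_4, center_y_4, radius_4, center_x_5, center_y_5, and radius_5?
center_x_1 = 196, px2_2 = 228, py2_2 = 312, center_x_3 = 36, center_y_3 = 164, radius_3 = 20, center_x_4 = 268, center_y_4 = 288, radius_4 = 40, center_x_5 = 164, center_y_5 = 112, radius_5 = 80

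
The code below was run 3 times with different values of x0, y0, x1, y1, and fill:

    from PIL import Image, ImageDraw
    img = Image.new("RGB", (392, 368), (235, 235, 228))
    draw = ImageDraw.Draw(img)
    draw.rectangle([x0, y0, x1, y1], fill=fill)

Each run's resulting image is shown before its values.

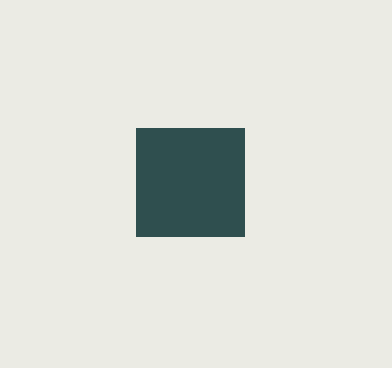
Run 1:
x0 = 136; y0 = 128; x1 = 244; y1 = 236; fill = 'darkslategray'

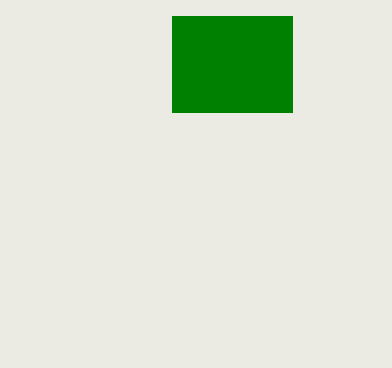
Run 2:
x0 = 172
y0 = 16
x1 = 292
y1 = 112
fill = 'green'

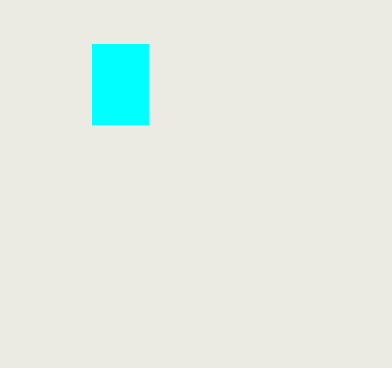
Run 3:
x0 = 92
y0 = 44
x1 = 148
y1 = 124
fill = 'cyan'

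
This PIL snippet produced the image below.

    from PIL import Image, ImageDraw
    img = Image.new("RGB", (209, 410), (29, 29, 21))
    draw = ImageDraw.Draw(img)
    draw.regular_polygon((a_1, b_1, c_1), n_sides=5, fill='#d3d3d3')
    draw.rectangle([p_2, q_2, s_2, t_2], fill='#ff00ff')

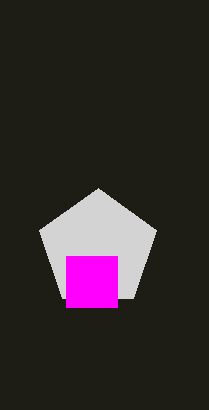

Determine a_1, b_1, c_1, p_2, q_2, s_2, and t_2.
a_1 = 98, b_1 = 249, c_1 = 61, p_2 = 66, q_2 = 256, s_2 = 117, t_2 = 307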